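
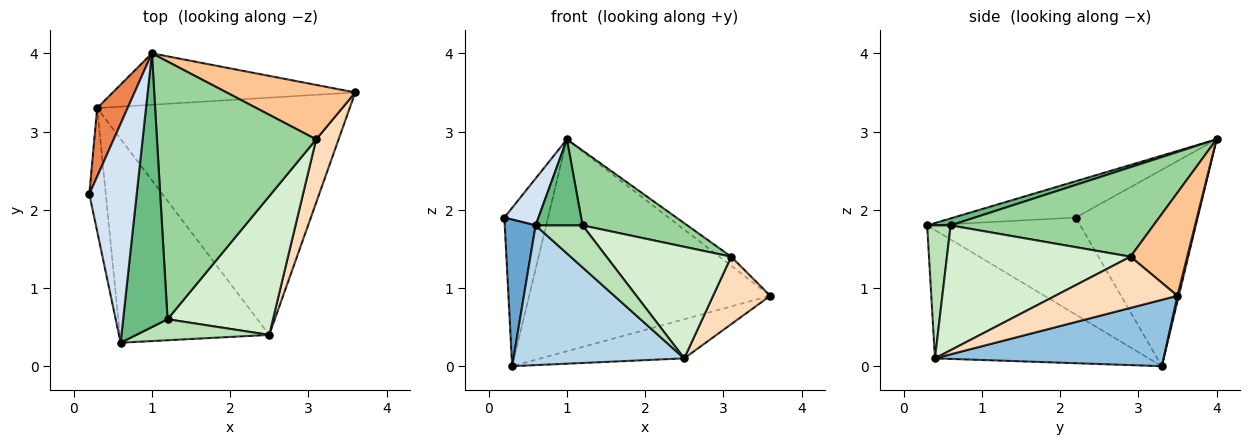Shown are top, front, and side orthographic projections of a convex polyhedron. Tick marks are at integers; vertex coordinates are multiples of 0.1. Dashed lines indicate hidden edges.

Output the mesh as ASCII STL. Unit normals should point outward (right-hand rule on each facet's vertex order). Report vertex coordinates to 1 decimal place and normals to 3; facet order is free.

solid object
 facet normal -0.967 -0.195 -0.164
  outer loop
   vertex 0.3 3.3 0.0
   vertex 0.6 0.3 1.8
   vertex 0.2 2.2 1.9
  endloop
 endfacet
 facet normal 0.251 0.157 -0.955
  outer loop
   vertex 2.5 0.4 0.1
   vertex 0.3 3.3 0.0
   vertex 3.6 3.5 0.9
  endloop
 endfacet
 facet normal -0.578 -0.462 -0.673
  outer loop
   vertex 2.5 0.4 0.1
   vertex 0.6 0.3 1.8
   vertex 0.3 3.3 0.0
  endloop
 endfacet
 facet normal -0.600 -0.168 0.782
  outer loop
   vertex 1.0 4.0 2.9
   vertex 0.2 2.2 1.9
   vertex 0.6 0.3 1.8
  endloop
 endfacet
 facet normal -0.932 0.334 0.144
  outer loop
   vertex 1.0 4.0 2.9
   vertex 0.3 3.3 0.0
   vertex 0.2 2.2 1.9
  endloop
 endfacet
 facet normal 0.005 0.972 -0.236
  outer loop
   vertex 1.0 4.0 2.9
   vertex 3.6 3.5 0.9
   vertex 0.3 3.3 0.0
  endloop
 endfacet
 facet normal 0.620 0.128 0.774
  outer loop
   vertex 3.1 2.9 1.4
   vertex 3.6 3.5 0.9
   vertex 1.0 4.0 2.9
  endloop
 endfacet
 facet normal 0.842 -0.394 0.369
  outer loop
   vertex 3.1 2.9 1.4
   vertex 2.5 0.4 0.1
   vertex 3.6 3.5 0.9
  endloop
 endfacet
 facet normal 0.148 -0.297 0.943
  outer loop
   vertex 1.2 0.6 1.8
   vertex 1.0 4.0 2.9
   vertex 0.6 0.3 1.8
  endloop
 endfacet
 facet normal 0.475 -0.245 0.845
  outer loop
   vertex 1.2 0.6 1.8
   vertex 3.1 2.9 1.4
   vertex 1.0 4.0 2.9
  endloop
 endfacet
 facet normal 0.408 -0.816 0.408
  outer loop
   vertex 1.2 0.6 1.8
   vertex 0.6 0.3 1.8
   vertex 2.5 0.4 0.1
  endloop
 endfacet
 facet normal 0.678 -0.461 0.573
  outer loop
   vertex 1.2 0.6 1.8
   vertex 2.5 0.4 0.1
   vertex 3.1 2.9 1.4
  endloop
 endfacet
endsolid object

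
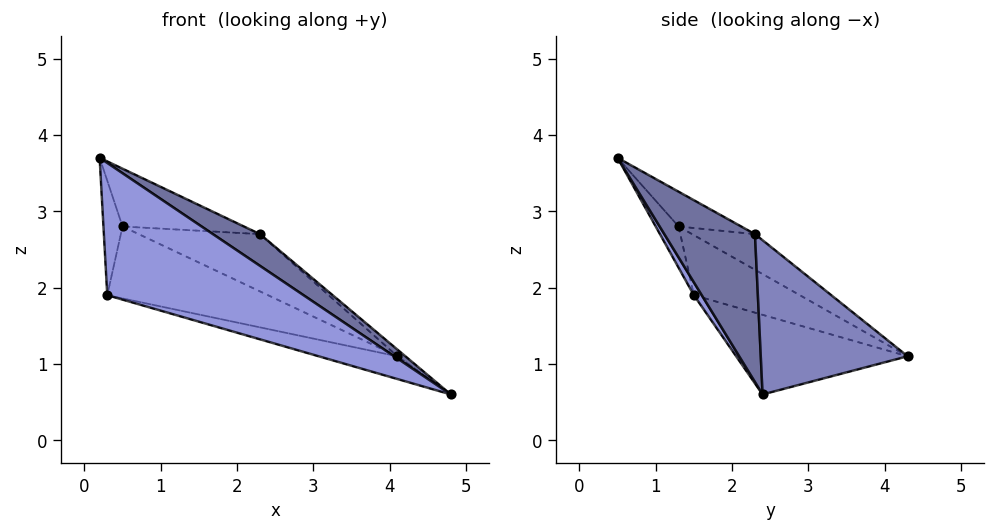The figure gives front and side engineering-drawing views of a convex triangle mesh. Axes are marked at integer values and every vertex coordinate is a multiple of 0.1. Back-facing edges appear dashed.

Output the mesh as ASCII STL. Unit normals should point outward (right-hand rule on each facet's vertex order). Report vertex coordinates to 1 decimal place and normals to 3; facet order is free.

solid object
 facet normal 0.617 -0.320 0.719
  outer loop
   vertex 2.3 2.3 2.7
   vertex 0.2 0.5 3.7
   vertex 4.8 2.4 0.6
  endloop
 endfacet
 facet normal 0.642 0.035 0.766
  outer loop
   vertex 2.3 2.3 2.7
   vertex 4.8 2.4 0.6
   vertex 4.1 4.3 1.1
  endloop
 endfacet
 facet normal 0.035 -0.874 -0.484
  outer loop
   vertex 0.3 1.5 1.9
   vertex 4.8 2.4 0.6
   vertex 0.2 0.5 3.7
  endloop
 endfacet
 facet normal -0.300 0.138 -0.944
  outer loop
   vertex 0.3 1.5 1.9
   vertex 4.1 4.3 1.1
   vertex 4.8 2.4 0.6
  endloop
 endfacet
 facet normal -0.733 0.611 0.299
  outer loop
   vertex 0.5 1.3 2.8
   vertex 0.3 1.5 1.9
   vertex 0.2 0.5 3.7
  endloop
 endfacet
 facet normal -0.526 0.798 0.294
  outer loop
   vertex 0.5 1.3 2.8
   vertex 4.1 4.3 1.1
   vertex 0.3 1.5 1.9
  endloop
 endfacet
 facet normal -0.387 0.750 0.537
  outer loop
   vertex 0.5 1.3 2.8
   vertex 0.2 0.5 3.7
   vertex 2.3 2.3 2.7
  endloop
 endfacet
 facet normal -0.396 0.764 0.509
  outer loop
   vertex 0.5 1.3 2.8
   vertex 2.3 2.3 2.7
   vertex 4.1 4.3 1.1
  endloop
 endfacet
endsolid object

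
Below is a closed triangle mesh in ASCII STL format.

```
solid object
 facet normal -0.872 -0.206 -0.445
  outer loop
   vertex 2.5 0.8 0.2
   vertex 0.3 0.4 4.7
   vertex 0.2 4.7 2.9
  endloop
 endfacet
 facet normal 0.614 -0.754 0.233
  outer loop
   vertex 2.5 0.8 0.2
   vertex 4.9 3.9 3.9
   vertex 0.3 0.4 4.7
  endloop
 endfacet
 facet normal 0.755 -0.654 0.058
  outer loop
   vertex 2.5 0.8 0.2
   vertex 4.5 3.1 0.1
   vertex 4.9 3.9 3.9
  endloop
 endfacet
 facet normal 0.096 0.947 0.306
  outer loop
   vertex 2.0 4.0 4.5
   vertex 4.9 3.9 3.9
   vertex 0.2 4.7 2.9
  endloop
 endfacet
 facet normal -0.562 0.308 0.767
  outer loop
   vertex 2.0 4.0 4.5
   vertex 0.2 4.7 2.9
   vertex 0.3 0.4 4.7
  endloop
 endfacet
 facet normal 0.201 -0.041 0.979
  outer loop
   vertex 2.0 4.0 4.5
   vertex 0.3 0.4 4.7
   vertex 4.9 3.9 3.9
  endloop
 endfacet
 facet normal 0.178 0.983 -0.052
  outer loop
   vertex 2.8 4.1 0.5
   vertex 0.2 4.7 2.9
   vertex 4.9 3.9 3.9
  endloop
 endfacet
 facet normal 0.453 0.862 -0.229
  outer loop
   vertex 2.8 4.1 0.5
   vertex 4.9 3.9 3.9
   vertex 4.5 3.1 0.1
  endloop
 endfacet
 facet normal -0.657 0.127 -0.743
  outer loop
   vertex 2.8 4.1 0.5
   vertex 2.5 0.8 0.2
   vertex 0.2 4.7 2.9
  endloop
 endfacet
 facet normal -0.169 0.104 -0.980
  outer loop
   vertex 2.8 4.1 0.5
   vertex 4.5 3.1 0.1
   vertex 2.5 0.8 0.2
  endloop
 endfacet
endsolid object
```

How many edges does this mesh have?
15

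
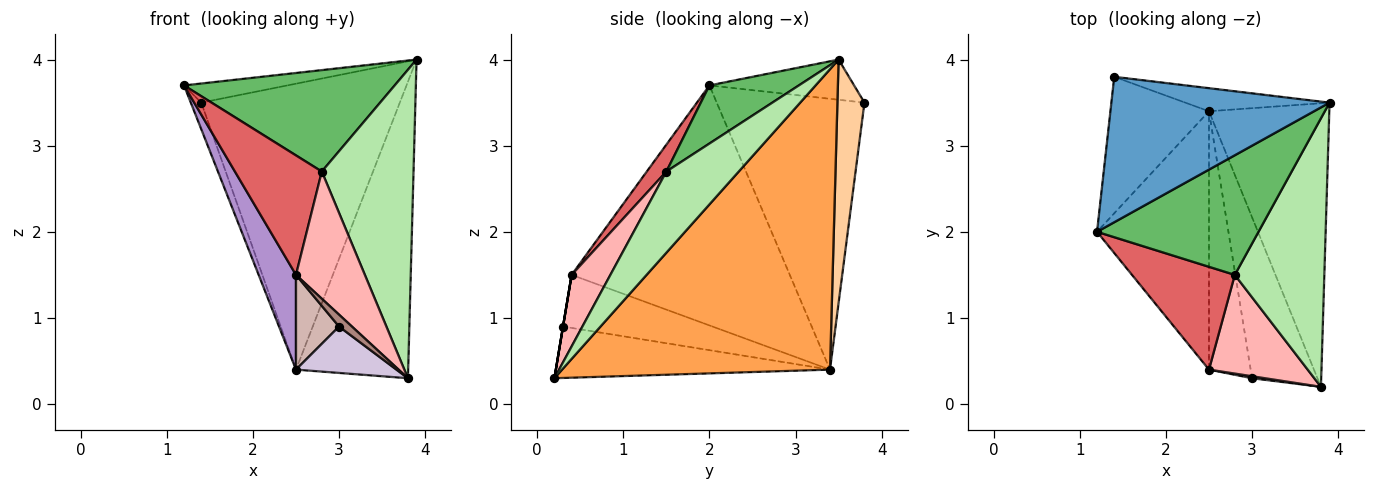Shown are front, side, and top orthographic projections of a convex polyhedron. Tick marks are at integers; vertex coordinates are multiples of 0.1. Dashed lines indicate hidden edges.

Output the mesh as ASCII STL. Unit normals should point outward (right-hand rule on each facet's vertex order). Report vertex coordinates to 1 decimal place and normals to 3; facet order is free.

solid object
 facet normal -0.180 0.128 0.975
  outer loop
   vertex 1.4 3.8 3.5
   vertex 1.2 2.0 3.7
   vertex 3.9 3.5 4.0
  endloop
 endfacet
 facet normal -0.938 0.066 -0.341
  outer loop
   vertex 2.5 3.4 0.4
   vertex 1.2 2.0 3.7
   vertex 1.4 3.8 3.5
  endloop
 endfacet
 facet normal 0.865 0.362 -0.347
  outer loop
   vertex 2.5 3.4 0.4
   vertex 3.9 3.5 4.0
   vertex 3.8 0.2 0.3
  endloop
 endfacet
 facet normal 0.134 0.988 -0.080
  outer loop
   vertex 2.5 3.4 0.4
   vertex 1.4 3.8 3.5
   vertex 3.9 3.5 4.0
  endloop
 endfacet
 facet normal 0.265 -0.624 0.735
  outer loop
   vertex 2.8 1.5 2.7
   vertex 3.9 3.5 4.0
   vertex 1.2 2.0 3.7
  endloop
 endfacet
 facet normal 0.512 -0.648 0.564
  outer loop
   vertex 2.8 1.5 2.7
   vertex 3.8 0.2 0.3
   vertex 3.9 3.5 4.0
  endloop
 endfacet
 facet normal 0.168 -0.747 0.643
  outer loop
   vertex 2.5 0.4 1.5
   vertex 2.8 1.5 2.7
   vertex 1.2 2.0 3.7
  endloop
 endfacet
 facet normal 0.406 -0.722 0.560
  outer loop
   vertex 2.5 0.4 1.5
   vertex 3.8 0.2 0.3
   vertex 2.8 1.5 2.7
  endloop
 endfacet
 facet normal -0.896 -0.153 -0.418
  outer loop
   vertex 2.5 0.4 1.5
   vertex 1.2 2.0 3.7
   vertex 2.5 3.4 0.4
  endloop
 endfacet
 facet normal -0.603 -0.221 -0.767
  outer loop
   vertex 3.0 0.3 0.9
   vertex 2.5 3.4 0.4
   vertex 3.8 0.2 0.3
  endloop
 endfacet
 facet normal 0.000 -0.986 0.164
  outer loop
   vertex 3.0 0.3 0.9
   vertex 3.8 0.2 0.3
   vertex 2.5 0.4 1.5
  endloop
 endfacet
 facet normal -0.767 -0.221 -0.602
  outer loop
   vertex 3.0 0.3 0.9
   vertex 2.5 0.4 1.5
   vertex 2.5 3.4 0.4
  endloop
 endfacet
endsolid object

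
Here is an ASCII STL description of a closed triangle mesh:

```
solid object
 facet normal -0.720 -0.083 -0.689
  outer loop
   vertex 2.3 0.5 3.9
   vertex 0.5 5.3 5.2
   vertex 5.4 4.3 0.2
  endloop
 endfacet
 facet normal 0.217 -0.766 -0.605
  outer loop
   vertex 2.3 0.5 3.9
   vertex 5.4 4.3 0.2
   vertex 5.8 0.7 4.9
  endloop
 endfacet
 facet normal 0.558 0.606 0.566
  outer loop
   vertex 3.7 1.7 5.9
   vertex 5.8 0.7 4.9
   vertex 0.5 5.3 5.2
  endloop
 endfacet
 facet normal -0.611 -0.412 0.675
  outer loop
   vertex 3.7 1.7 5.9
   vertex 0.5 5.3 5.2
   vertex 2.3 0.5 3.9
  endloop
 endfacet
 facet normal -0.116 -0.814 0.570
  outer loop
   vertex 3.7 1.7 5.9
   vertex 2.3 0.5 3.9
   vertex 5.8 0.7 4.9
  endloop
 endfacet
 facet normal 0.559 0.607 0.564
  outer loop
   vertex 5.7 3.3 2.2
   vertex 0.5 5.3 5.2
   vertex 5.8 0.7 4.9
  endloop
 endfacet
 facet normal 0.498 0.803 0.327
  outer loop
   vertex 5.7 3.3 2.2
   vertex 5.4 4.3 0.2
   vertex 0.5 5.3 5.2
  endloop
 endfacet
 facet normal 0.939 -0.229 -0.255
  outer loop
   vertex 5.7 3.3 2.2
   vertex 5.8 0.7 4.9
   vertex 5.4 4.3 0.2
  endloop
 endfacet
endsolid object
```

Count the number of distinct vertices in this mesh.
6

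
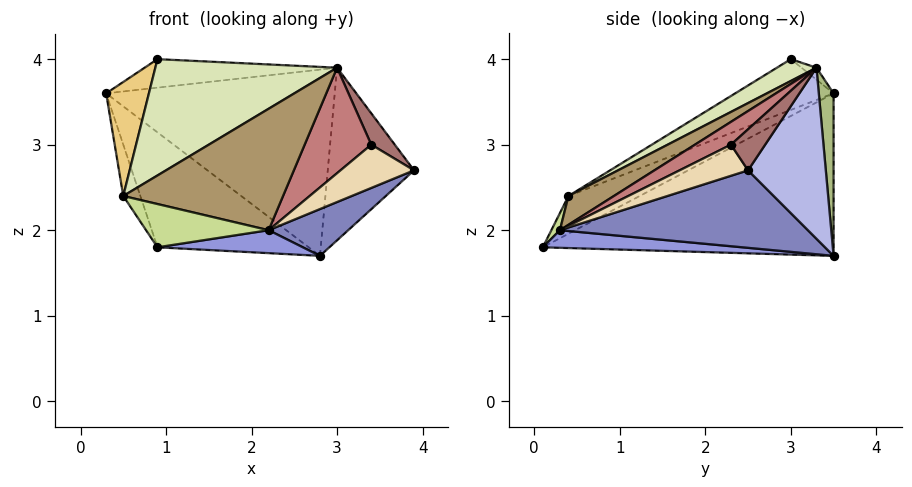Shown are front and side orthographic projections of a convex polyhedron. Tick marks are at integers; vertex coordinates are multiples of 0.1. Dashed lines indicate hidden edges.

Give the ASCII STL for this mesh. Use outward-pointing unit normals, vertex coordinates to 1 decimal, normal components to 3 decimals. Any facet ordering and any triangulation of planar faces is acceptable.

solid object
 facet normal -0.577 0.300 -0.759
  outer loop
   vertex 2.8 3.5 1.7
   vertex 0.9 0.1 1.8
   vertex 0.3 3.5 3.6
  endloop
 endfacet
 facet normal 0.566 -0.182 -0.804
  outer loop
   vertex 2.2 0.3 2.0
   vertex 2.8 3.5 1.7
   vertex 3.9 2.5 2.7
  endloop
 endfacet
 facet normal 0.169 -0.123 -0.978
  outer loop
   vertex 2.2 0.3 2.0
   vertex 0.9 0.1 1.8
   vertex 2.8 3.5 1.7
  endloop
 endfacet
 facet normal 0.669 0.743 0.007
  outer loop
   vertex 3.0 3.3 3.9
   vertex 3.9 2.5 2.7
   vertex 2.8 3.5 1.7
  endloop
 endfacet
 facet normal -0.046 0.590 0.806
  outer loop
   vertex 3.0 3.3 3.9
   vertex 0.3 3.5 3.6
   vertex 0.9 3.0 4.0
  endloop
 endfacet
 facet normal 0.064 0.994 0.085
  outer loop
   vertex 3.0 3.3 3.9
   vertex 2.8 3.5 1.7
   vertex 0.3 3.5 3.6
  endloop
 endfacet
 facet normal 0.061 -0.876 0.479
  outer loop
   vertex 0.5 0.4 2.4
   vertex 0.9 0.1 1.8
   vertex 2.2 0.3 2.0
  endloop
 endfacet
 facet normal 0.116 -0.533 0.838
  outer loop
   vertex 0.5 0.4 2.4
   vertex 3.0 3.3 3.9
   vertex 0.9 3.0 4.0
  endloop
 endfacet
 facet normal 0.159 -0.558 0.814
  outer loop
   vertex 0.5 0.4 2.4
   vertex 2.2 0.3 2.0
   vertex 3.0 3.3 3.9
  endloop
 endfacet
 facet normal -0.772 0.185 -0.608
  outer loop
   vertex 0.5 0.4 2.4
   vertex 0.3 3.5 3.6
   vertex 0.9 0.1 1.8
  endloop
 endfacet
 facet normal -0.689 -0.300 0.659
  outer loop
   vertex 0.5 0.4 2.4
   vertex 0.9 3.0 4.0
   vertex 0.3 3.5 3.6
  endloop
 endfacet
 facet normal 0.572 -0.615 0.543
  outer loop
   vertex 3.4 2.3 3.0
   vertex 2.2 0.3 2.0
   vertex 3.9 2.5 2.7
  endloop
 endfacet
 facet normal 0.584 -0.401 0.706
  outer loop
   vertex 3.4 2.3 3.0
   vertex 3.9 2.5 2.7
   vertex 3.0 3.3 3.9
  endloop
 endfacet
 facet normal 0.306 -0.566 0.765
  outer loop
   vertex 3.4 2.3 3.0
   vertex 3.0 3.3 3.9
   vertex 2.2 0.3 2.0
  endloop
 endfacet
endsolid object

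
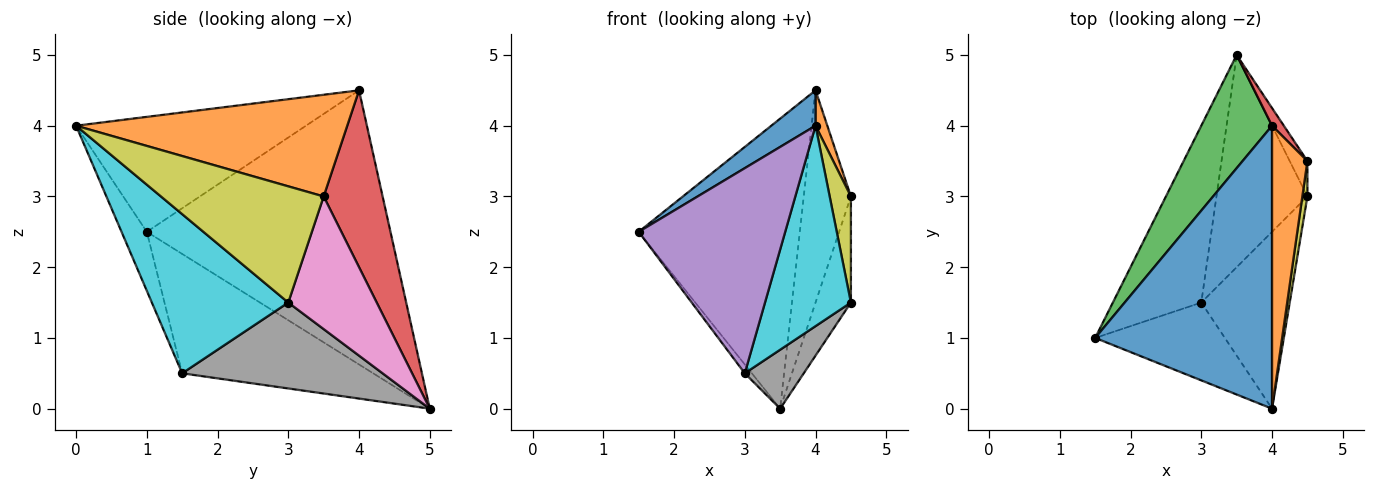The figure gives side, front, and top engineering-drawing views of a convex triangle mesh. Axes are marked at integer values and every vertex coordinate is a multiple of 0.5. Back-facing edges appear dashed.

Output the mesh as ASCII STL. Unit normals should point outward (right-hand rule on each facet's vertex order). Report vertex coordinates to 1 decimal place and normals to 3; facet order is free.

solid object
 facet normal -0.542 -0.104 0.834
  outer loop
   vertex 4.0 4.0 4.5
   vertex 1.5 1.0 2.5
   vertex 4.0 0.0 4.0
  endloop
 endfacet
 facet normal 0.944 -0.041 0.328
  outer loop
   vertex 4.0 4.0 4.5
   vertex 4.0 0.0 4.0
   vertex 4.5 3.5 3.0
  endloop
 endfacet
 facet normal -0.815 0.539 0.210
  outer loop
   vertex 4.0 4.0 4.5
   vertex 3.5 5.0 0.0
   vertex 1.5 1.0 2.5
  endloop
 endfacet
 facet normal 0.780 0.624 0.052
  outer loop
   vertex 4.0 4.0 4.5
   vertex 4.5 3.5 3.0
   vertex 3.5 5.0 0.0
  endloop
 endfacet
 facet normal -0.159 -0.923 -0.350
  outer loop
   vertex 3.0 1.5 0.5
   vertex 4.0 0.0 4.0
   vertex 1.5 1.0 2.5
  endloop
 endfacet
 facet normal -0.803 0.030 -0.595
  outer loop
   vertex 3.0 1.5 0.5
   vertex 1.5 1.0 2.5
   vertex 3.5 5.0 0.0
  endloop
 endfacet
 facet normal 0.921 0.369 -0.123
  outer loop
   vertex 4.5 3.0 1.5
   vertex 3.5 5.0 0.0
   vertex 4.5 3.5 3.0
  endloop
 endfacet
 facet normal 0.673 -0.198 -0.713
  outer loop
   vertex 4.5 3.0 1.5
   vertex 3.0 1.5 0.5
   vertex 3.5 5.0 0.0
  endloop
 endfacet
 facet normal 0.991 -0.129 0.043
  outer loop
   vertex 4.5 3.0 1.5
   vertex 4.5 3.5 3.0
   vertex 4.0 0.0 4.0
  endloop
 endfacet
 facet normal 0.766 -0.482 -0.425
  outer loop
   vertex 4.5 3.0 1.5
   vertex 4.0 0.0 4.0
   vertex 3.0 1.5 0.5
  endloop
 endfacet
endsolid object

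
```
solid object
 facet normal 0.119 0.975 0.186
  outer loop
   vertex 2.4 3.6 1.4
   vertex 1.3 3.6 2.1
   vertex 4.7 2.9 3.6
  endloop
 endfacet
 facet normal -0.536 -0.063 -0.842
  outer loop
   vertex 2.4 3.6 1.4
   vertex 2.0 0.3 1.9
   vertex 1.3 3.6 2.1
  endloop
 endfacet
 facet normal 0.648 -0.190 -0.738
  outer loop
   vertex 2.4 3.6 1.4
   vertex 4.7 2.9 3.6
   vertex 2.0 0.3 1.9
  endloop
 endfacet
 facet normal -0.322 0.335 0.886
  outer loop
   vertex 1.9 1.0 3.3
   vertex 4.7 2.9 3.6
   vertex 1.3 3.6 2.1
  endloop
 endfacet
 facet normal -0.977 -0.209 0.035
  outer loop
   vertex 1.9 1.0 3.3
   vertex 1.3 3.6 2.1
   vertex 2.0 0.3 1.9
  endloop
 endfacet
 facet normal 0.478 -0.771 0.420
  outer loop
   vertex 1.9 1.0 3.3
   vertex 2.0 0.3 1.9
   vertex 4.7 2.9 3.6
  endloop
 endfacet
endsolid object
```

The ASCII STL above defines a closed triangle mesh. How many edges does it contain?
9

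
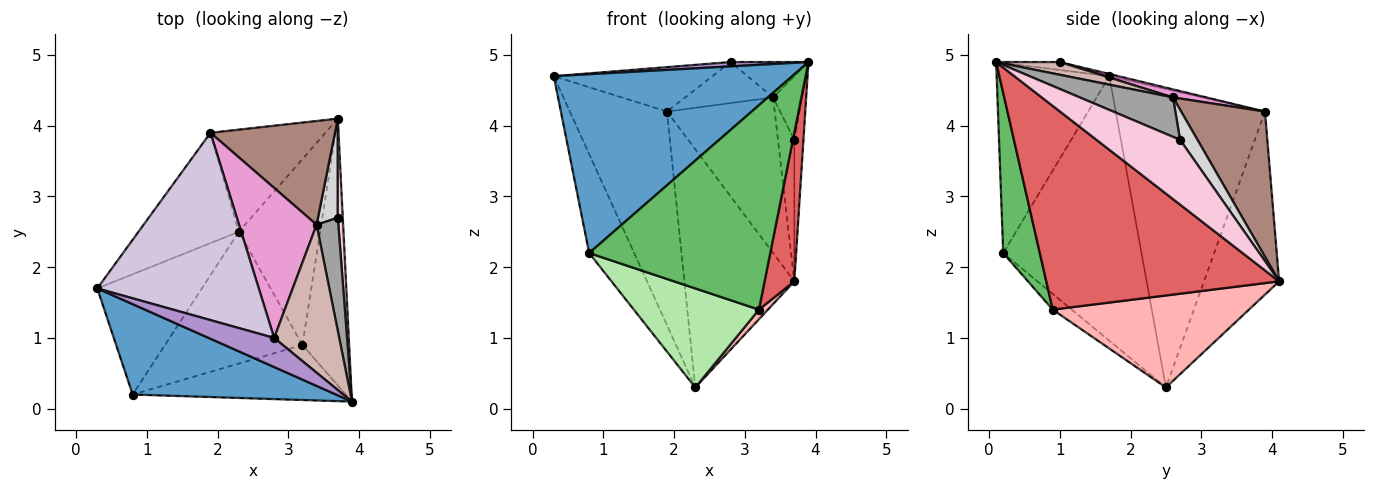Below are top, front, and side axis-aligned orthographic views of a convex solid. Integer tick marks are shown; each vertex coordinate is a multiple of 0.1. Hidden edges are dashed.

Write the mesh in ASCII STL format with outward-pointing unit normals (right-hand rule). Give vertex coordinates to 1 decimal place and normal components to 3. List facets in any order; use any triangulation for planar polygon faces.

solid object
 facet normal -0.389 -0.822 0.416
  outer loop
   vertex 0.8 0.2 2.2
   vertex 3.9 0.1 4.9
   vertex 0.3 1.7 4.7
  endloop
 endfacet
 facet normal -0.890 0.290 -0.352
  outer loop
   vertex 0.8 0.2 2.2
   vertex 0.3 1.7 4.7
   vertex 2.3 2.5 0.3
  endloop
 endfacet
 facet normal -0.807 0.525 -0.271
  outer loop
   vertex 1.9 3.9 4.2
   vertex 2.3 2.5 0.3
   vertex 0.3 1.7 4.7
  endloop
 endfacet
 facet normal -0.532 0.778 -0.334
  outer loop
   vertex 1.9 3.9 4.2
   vertex 3.7 4.1 1.8
   vertex 2.3 2.5 0.3
  endloop
 endfacet
 facet normal 0.191 -0.948 -0.255
  outer loop
   vertex 3.2 0.9 1.4
   vertex 3.9 0.1 4.9
   vertex 0.8 0.2 2.2
  endloop
 endfacet
 facet normal -0.091 -0.598 -0.796
  outer loop
   vertex 3.2 0.9 1.4
   vertex 0.8 0.2 2.2
   vertex 2.3 2.5 0.3
  endloop
 endfacet
 facet normal 0.967 -0.123 -0.222
  outer loop
   vertex 3.2 0.9 1.4
   vertex 3.7 4.1 1.8
   vertex 3.9 0.1 4.9
  endloop
 endfacet
 facet normal 0.749 -0.034 -0.662
  outer loop
   vertex 3.2 0.9 1.4
   vertex 2.3 2.5 0.3
   vertex 3.7 4.1 1.8
  endloop
 endfacet
 facet normal -0.119 -0.146 0.982
  outer loop
   vertex 2.8 1.0 4.9
   vertex 0.3 1.7 4.7
   vertex 3.9 0.1 4.9
  endloop
 endfacet
 facet normal -0.013 0.231 0.973
  outer loop
   vertex 2.8 1.0 4.9
   vertex 1.9 3.9 4.2
   vertex 0.3 1.7 4.7
  endloop
 endfacet
 facet normal 0.543 0.699 0.466
  outer loop
   vertex 3.4 2.6 4.4
   vertex 3.7 4.1 1.8
   vertex 1.9 3.9 4.2
  endloop
 endfacet
 facet normal 0.187 0.228 0.955
  outer loop
   vertex 3.4 2.6 4.4
   vertex 2.8 1.0 4.9
   vertex 3.9 0.1 4.9
  endloop
 endfacet
 facet normal 0.100 0.263 0.960
  outer loop
   vertex 3.4 2.6 4.4
   vertex 1.9 3.9 4.2
   vertex 2.8 1.0 4.9
  endloop
 endfacet
 facet normal 0.991 0.108 0.076
  outer loop
   vertex 3.7 2.7 3.8
   vertex 3.9 0.1 4.9
   vertex 3.7 4.1 1.8
  endloop
 endfacet
 facet normal 0.845 0.262 0.466
  outer loop
   vertex 3.7 2.7 3.8
   vertex 3.4 2.6 4.4
   vertex 3.9 0.1 4.9
  endloop
 endfacet
 facet normal 0.658 0.617 0.432
  outer loop
   vertex 3.7 2.7 3.8
   vertex 3.7 4.1 1.8
   vertex 3.4 2.6 4.4
  endloop
 endfacet
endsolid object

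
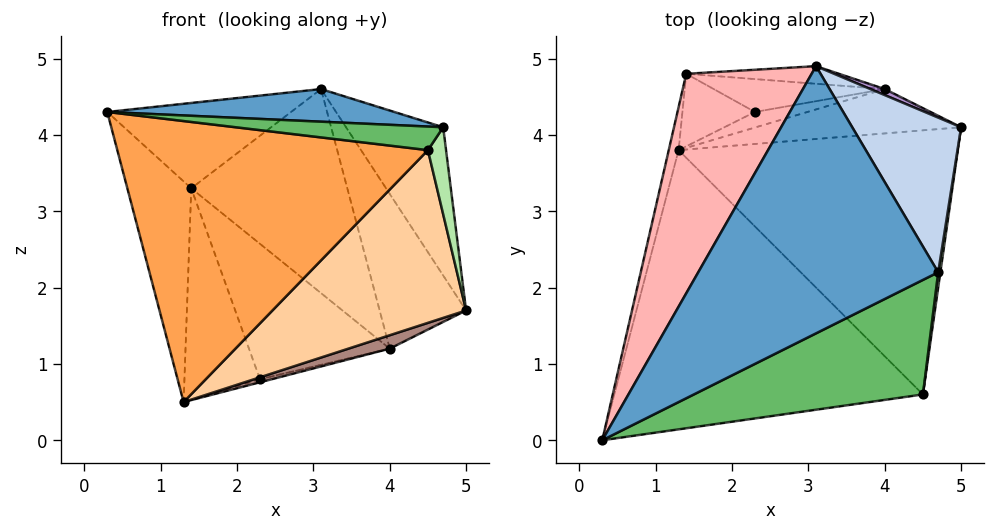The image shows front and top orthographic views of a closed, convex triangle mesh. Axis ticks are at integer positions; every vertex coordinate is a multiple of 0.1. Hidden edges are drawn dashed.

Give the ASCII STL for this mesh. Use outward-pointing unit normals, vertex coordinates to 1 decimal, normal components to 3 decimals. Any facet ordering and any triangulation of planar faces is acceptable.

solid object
 facet normal 0.105 -0.121 0.987
  outer loop
   vertex 4.7 2.2 4.1
   vertex 3.1 4.9 4.6
   vertex 0.3 0.0 4.3
  endloop
 endfacet
 facet normal 0.812 0.403 0.421
  outer loop
   vertex 4.7 2.2 4.1
   vertex 5.0 4.1 1.7
   vertex 3.1 4.9 4.6
  endloop
 endfacet
 facet normal 0.017 -0.709 -0.705
  outer loop
   vertex 4.5 0.6 3.8
   vertex 0.3 0.0 4.3
   vertex 1.3 3.8 0.5
  endloop
 endfacet
 facet normal 0.301 -0.522 -0.798
  outer loop
   vertex 4.5 0.6 3.8
   vertex 1.3 3.8 0.5
   vertex 5.0 4.1 1.7
  endloop
 endfacet
 facet normal 0.144 -0.200 0.969
  outer loop
   vertex 4.5 0.6 3.8
   vertex 4.7 2.2 4.1
   vertex 0.3 0.0 4.3
  endloop
 endfacet
 facet normal 0.991 -0.128 0.022
  outer loop
   vertex 4.5 0.6 3.8
   vertex 5.0 4.1 1.7
   vertex 4.7 2.2 4.1
  endloop
 endfacet
 facet normal -0.976 0.215 -0.042
  outer loop
   vertex 1.4 4.8 3.3
   vertex 1.3 3.8 0.5
   vertex 0.3 0.0 4.3
  endloop
 endfacet
 facet normal -0.592 0.292 0.751
  outer loop
   vertex 1.4 4.8 3.3
   vertex 0.3 0.0 4.3
   vertex 3.1 4.9 4.6
  endloop
 endfacet
 facet normal 0.433 0.901 0.035
  outer loop
   vertex 4.0 4.6 1.2
   vertex 3.1 4.9 4.6
   vertex 5.0 4.1 1.7
  endloop
 endfacet
 facet normal 0.007 0.996 -0.086
  outer loop
   vertex 4.0 4.6 1.2
   vertex 1.4 4.8 3.3
   vertex 3.1 4.9 4.6
  endloop
 endfacet
 facet normal 0.317 -0.274 -0.908
  outer loop
   vertex 4.0 4.6 1.2
   vertex 5.0 4.1 1.7
   vertex 1.3 3.8 0.5
  endloop
 endfacet
 facet normal -0.352 0.886 -0.304
  outer loop
   vertex 2.3 4.3 0.8
   vertex 1.3 3.8 0.5
   vertex 1.4 4.8 3.3
  endloop
 endfacet
 facet normal 0.192 0.192 -0.962
  outer loop
   vertex 2.3 4.3 0.8
   vertex 4.0 4.6 1.2
   vertex 1.3 3.8 0.5
  endloop
 endfacet
 facet normal -0.115 0.965 -0.235
  outer loop
   vertex 2.3 4.3 0.8
   vertex 1.4 4.8 3.3
   vertex 4.0 4.6 1.2
  endloop
 endfacet
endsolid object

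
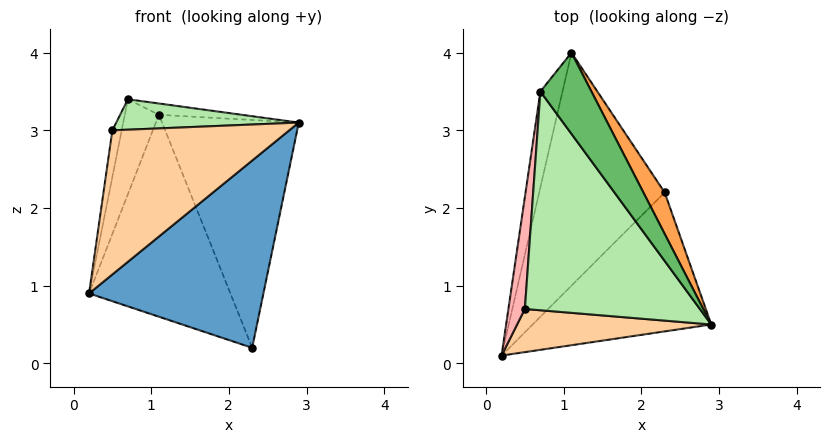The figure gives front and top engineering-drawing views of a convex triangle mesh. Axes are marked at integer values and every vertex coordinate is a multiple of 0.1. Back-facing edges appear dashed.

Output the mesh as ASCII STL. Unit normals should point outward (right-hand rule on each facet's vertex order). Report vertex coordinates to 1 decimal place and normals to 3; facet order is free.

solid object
 facet normal 0.517 -0.687 -0.510
  outer loop
   vertex 2.3 2.2 0.2
   vertex 2.9 0.5 3.1
   vertex 0.2 0.1 0.9
  endloop
 endfacet
 facet normal -0.672 0.485 -0.560
  outer loop
   vertex 2.3 2.2 0.2
   vertex 0.2 0.1 0.9
   vertex 1.1 4.0 3.2
  endloop
 endfacet
 facet normal 0.887 0.454 0.083
  outer loop
   vertex 2.3 2.2 0.2
   vertex 1.1 4.0 3.2
   vertex 2.9 0.5 3.1
  endloop
 endfacet
 facet normal -0.091 -0.954 0.286
  outer loop
   vertex 0.5 0.7 3.0
   vertex 0.2 0.1 0.9
   vertex 2.9 0.5 3.1
  endloop
 endfacet
 facet normal 0.307 0.131 0.943
  outer loop
   vertex 0.7 3.5 3.4
   vertex 2.9 0.5 3.1
   vertex 1.1 4.0 3.2
  endloop
 endfacet
 facet normal -0.053 -0.138 0.989
  outer loop
   vertex 0.7 3.5 3.4
   vertex 0.5 0.7 3.0
   vertex 2.9 0.5 3.1
  endloop
 endfacet
 facet normal -0.777 0.443 -0.447
  outer loop
   vertex 0.7 3.5 3.4
   vertex 1.1 4.0 3.2
   vertex 0.2 0.1 0.9
  endloop
 endfacet
 facet normal -0.991 0.053 0.126
  outer loop
   vertex 0.7 3.5 3.4
   vertex 0.2 0.1 0.9
   vertex 0.5 0.7 3.0
  endloop
 endfacet
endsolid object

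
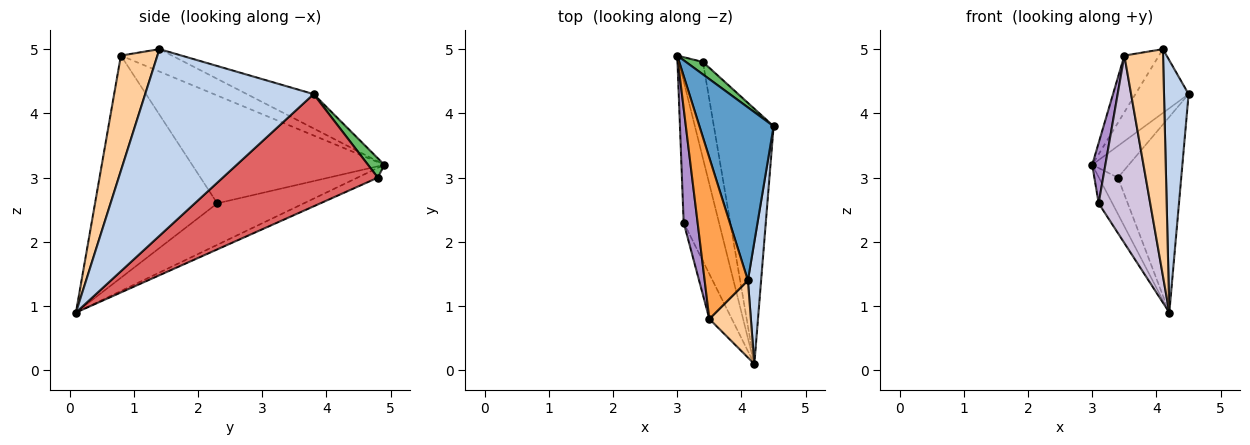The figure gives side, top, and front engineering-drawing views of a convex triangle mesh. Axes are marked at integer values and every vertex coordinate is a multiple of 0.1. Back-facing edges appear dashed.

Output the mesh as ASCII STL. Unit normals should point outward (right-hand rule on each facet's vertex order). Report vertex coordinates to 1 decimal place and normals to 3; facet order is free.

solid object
 facet normal -0.398 0.317 0.861
  outer loop
   vertex 4.1 1.4 5.0
   vertex 4.5 3.8 4.3
   vertex 3.0 4.9 3.2
  endloop
 endfacet
 facet normal 0.987 -0.144 0.070
  outer loop
   vertex 4.1 1.4 5.0
   vertex 4.2 0.1 0.9
   vertex 4.5 3.8 4.3
  endloop
 endfacet
 facet normal -0.439 0.298 0.848
  outer loop
   vertex 3.5 0.8 4.9
   vertex 4.1 1.4 5.0
   vertex 3.0 4.9 3.2
  endloop
 endfacet
 facet normal 0.666 -0.706 0.240
  outer loop
   vertex 3.5 0.8 4.9
   vertex 4.2 0.1 0.9
   vertex 4.1 1.4 5.0
  endloop
 endfacet
 facet normal 0.383 0.860 0.337
  outer loop
   vertex 3.4 4.8 3.0
   vertex 3.0 4.9 3.2
   vertex 4.5 3.8 4.3
  endloop
 endfacet
 facet normal -0.355 0.330 -0.875
  outer loop
   vertex 3.4 4.8 3.0
   vertex 4.2 0.1 0.9
   vertex 3.0 4.9 3.2
  endloop
 endfacet
 facet normal 0.831 0.339 -0.442
  outer loop
   vertex 3.4 4.8 3.0
   vertex 4.5 3.8 4.3
   vertex 4.2 0.1 0.9
  endloop
 endfacet
 facet normal -0.756 0.119 -0.644
  outer loop
   vertex 3.1 2.3 2.6
   vertex 3.0 4.9 3.2
   vertex 4.2 0.1 0.9
  endloop
 endfacet
 facet normal -0.989 -0.068 0.128
  outer loop
   vertex 3.1 2.3 2.6
   vertex 3.5 0.8 4.9
   vertex 3.0 4.9 3.2
  endloop
 endfacet
 facet normal -0.917 -0.387 -0.093
  outer loop
   vertex 3.1 2.3 2.6
   vertex 4.2 0.1 0.9
   vertex 3.5 0.8 4.9
  endloop
 endfacet
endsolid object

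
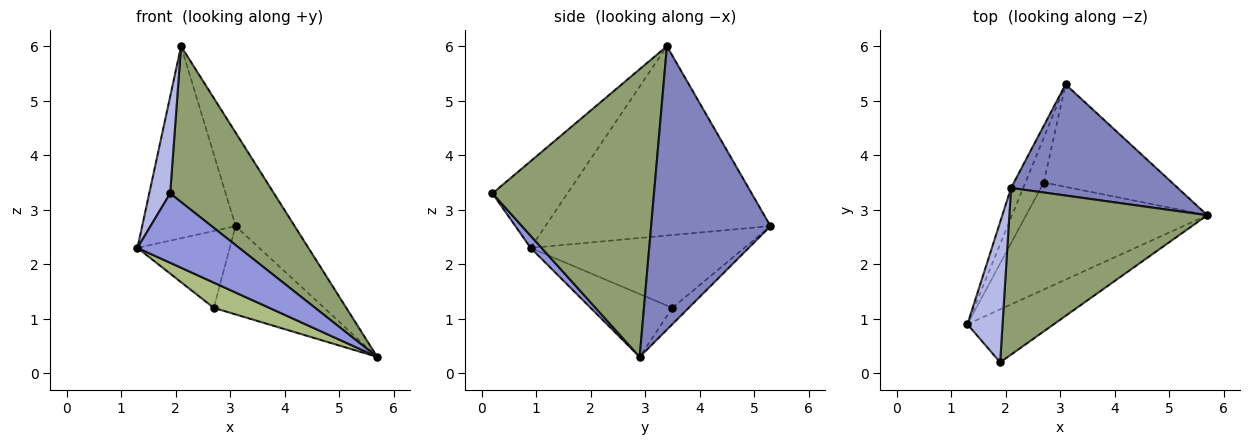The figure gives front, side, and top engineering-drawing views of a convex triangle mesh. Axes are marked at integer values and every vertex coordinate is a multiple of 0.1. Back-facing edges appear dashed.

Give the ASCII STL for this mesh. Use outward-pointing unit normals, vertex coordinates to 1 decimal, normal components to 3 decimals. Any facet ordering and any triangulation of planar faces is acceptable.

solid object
 facet normal -0.922 0.383 -0.059
  outer loop
   vertex 2.1 3.4 6.0
   vertex 3.1 5.3 2.7
   vertex 1.3 0.9 2.3
  endloop
 endfacet
 facet normal 0.793 0.393 0.466
  outer loop
   vertex 2.1 3.4 6.0
   vertex 5.7 2.9 0.3
   vertex 3.1 5.3 2.7
  endloop
 endfacet
 facet normal 0.085 -0.792 -0.605
  outer loop
   vertex 1.9 0.2 3.3
   vertex 1.3 0.9 2.3
   vertex 5.7 2.9 0.3
  endloop
 endfacet
 facet normal -0.897 -0.250 0.363
  outer loop
   vertex 1.9 0.2 3.3
   vertex 2.1 3.4 6.0
   vertex 1.3 0.9 2.3
  endloop
 endfacet
 facet normal 0.728 -0.468 0.501
  outer loop
   vertex 1.9 0.2 3.3
   vertex 5.7 2.9 0.3
   vertex 2.1 3.4 6.0
  endloop
 endfacet
 facet normal -0.320 -0.218 -0.922
  outer loop
   vertex 2.7 3.5 1.2
   vertex 5.7 2.9 0.3
   vertex 1.3 0.9 2.3
  endloop
 endfacet
 facet normal -0.894 0.386 -0.225
  outer loop
   vertex 2.7 3.5 1.2
   vertex 1.3 0.9 2.3
   vertex 3.1 5.3 2.7
  endloop
 endfacet
 facet normal -0.096 0.650 -0.754
  outer loop
   vertex 2.7 3.5 1.2
   vertex 3.1 5.3 2.7
   vertex 5.7 2.9 0.3
  endloop
 endfacet
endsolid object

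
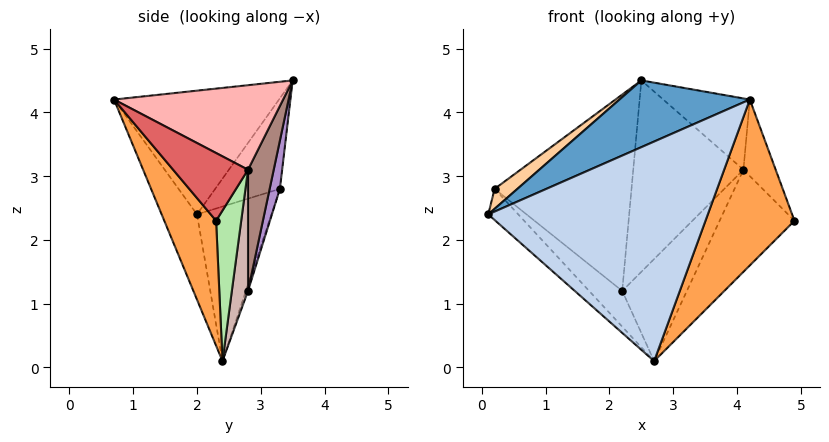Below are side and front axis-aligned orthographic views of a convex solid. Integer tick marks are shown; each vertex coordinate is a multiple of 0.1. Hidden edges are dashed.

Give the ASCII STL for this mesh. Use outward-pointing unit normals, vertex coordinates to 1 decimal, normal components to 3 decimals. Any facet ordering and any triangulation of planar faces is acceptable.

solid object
 facet normal -0.469 -0.371 0.801
  outer loop
   vertex 2.5 3.5 4.5
   vertex 0.1 2.0 2.4
   vertex 4.2 0.7 4.2
  endloop
 endfacet
 facet normal -0.150 -0.932 -0.331
  outer loop
   vertex 2.7 2.4 0.1
   vertex 4.2 0.7 4.2
   vertex 0.1 2.0 2.4
  endloop
 endfacet
 facet normal 0.442 -0.760 -0.477
  outer loop
   vertex 2.7 2.4 0.1
   vertex 4.9 2.3 2.3
   vertex 4.2 0.7 4.2
  endloop
 endfacet
 facet normal -0.571 -0.201 0.796
  outer loop
   vertex 0.2 3.3 2.8
   vertex 0.1 2.0 2.4
   vertex 2.5 3.5 4.5
  endloop
 endfacet
 facet normal -0.661 0.267 -0.701
  outer loop
   vertex 0.2 3.3 2.8
   vertex 2.7 2.4 0.1
   vertex 0.1 2.0 2.4
  endloop
 endfacet
 facet normal 0.306 0.914 -0.265
  outer loop
   vertex 4.1 2.8 3.1
   vertex 4.9 2.3 2.3
   vertex 2.7 2.4 0.1
  endloop
 endfacet
 facet normal 0.763 0.328 0.557
  outer loop
   vertex 4.1 2.8 3.1
   vertex 4.2 0.7 4.2
   vertex 4.9 2.3 2.3
  endloop
 endfacet
 facet normal 0.699 0.358 0.620
  outer loop
   vertex 4.1 2.8 3.1
   vertex 2.5 3.5 4.5
   vertex 4.2 0.7 4.2
  endloop
 endfacet
 facet normal 0.073 0.974 -0.213
  outer loop
   vertex 2.2 2.8 1.2
   vertex 0.2 3.3 2.8
   vertex 2.5 3.5 4.5
  endloop
 endfacet
 facet normal -0.060 0.929 -0.365
  outer loop
   vertex 2.2 2.8 1.2
   vertex 2.7 2.4 0.1
   vertex 0.2 3.3 2.8
  endloop
 endfacet
 facet normal 0.222 0.950 -0.222
  outer loop
   vertex 2.2 2.8 1.2
   vertex 2.5 3.5 4.5
   vertex 4.1 2.8 3.1
  endloop
 endfacet
 facet normal 0.236 0.943 -0.236
  outer loop
   vertex 2.2 2.8 1.2
   vertex 4.1 2.8 3.1
   vertex 2.7 2.4 0.1
  endloop
 endfacet
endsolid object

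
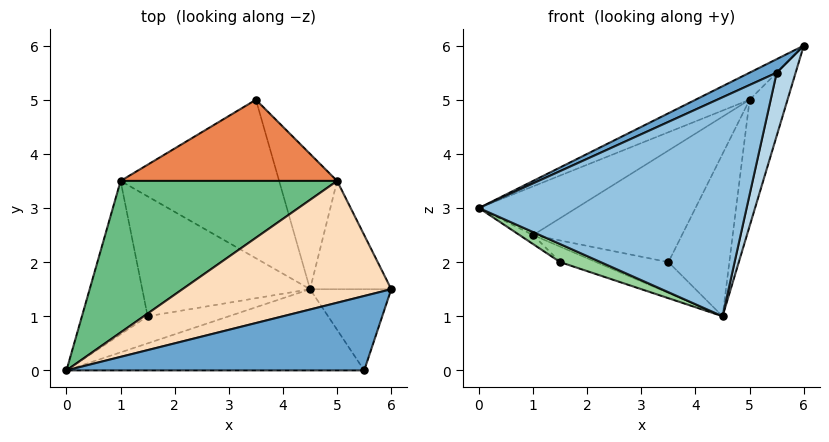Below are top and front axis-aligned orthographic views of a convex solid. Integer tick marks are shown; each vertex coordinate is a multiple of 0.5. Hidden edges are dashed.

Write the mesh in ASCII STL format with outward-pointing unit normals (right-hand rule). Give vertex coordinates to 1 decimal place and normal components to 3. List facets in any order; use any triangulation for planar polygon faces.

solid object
 facet normal -0.408 -0.163 0.898
  outer loop
   vertex 5.5 0.0 5.5
   vertex 6.0 1.5 6.0
   vertex 0.0 0.0 3.0
  endloop
 endfacet
 facet normal 0.156 -0.926 -0.343
  outer loop
   vertex 5.5 0.0 5.5
   vertex 0.0 0.0 3.0
   vertex 4.5 1.5 1.0
  endloop
 endfacet
 facet normal 0.935 -0.218 -0.280
  outer loop
   vertex 5.5 0.0 5.5
   vertex 4.5 1.5 1.0
   vertex 6.0 1.5 6.0
  endloop
 endfacet
 facet normal -0.297 0.183 -0.937
  outer loop
   vertex 1.0 3.5 2.5
   vertex 3.5 5.0 2.0
   vertex 4.5 1.5 1.0
  endloop
 endfacet
 facet normal -0.345 0.759 0.552
  outer loop
   vertex 5.0 3.5 5.0
   vertex 3.5 5.0 2.0
   vertex 1.0 3.5 2.5
  endloop
 endfacet
 facet normal 0.908 0.318 -0.272
  outer loop
   vertex 5.0 3.5 5.0
   vertex 6.0 1.5 6.0
   vertex 4.5 1.5 1.0
  endloop
 endfacet
 facet normal 0.899 0.337 -0.281
  outer loop
   vertex 5.0 3.5 5.0
   vertex 4.5 1.5 1.0
   vertex 3.5 5.0 2.0
  endloop
 endfacet
 facet normal -0.477 0.191 0.858
  outer loop
   vertex 5.0 3.5 5.0
   vertex 0.0 0.0 3.0
   vertex 6.0 1.5 6.0
  endloop
 endfacet
 facet normal -0.511 0.263 0.818
  outer loop
   vertex 5.0 3.5 5.0
   vertex 1.0 3.5 2.5
   vertex 0.0 0.0 3.0
  endloop
 endfacet
 facet normal -0.182 -0.545 -0.818
  outer loop
   vertex 1.5 1.0 2.0
   vertex 4.5 1.5 1.0
   vertex 0.0 0.0 3.0
  endloop
 endfacet
 facet normal -0.576 0.048 -0.816
  outer loop
   vertex 1.5 1.0 2.0
   vertex 0.0 0.0 3.0
   vertex 1.0 3.5 2.5
  endloop
 endfacet
 facet normal -0.332 0.121 -0.936
  outer loop
   vertex 1.5 1.0 2.0
   vertex 1.0 3.5 2.5
   vertex 4.5 1.5 1.0
  endloop
 endfacet
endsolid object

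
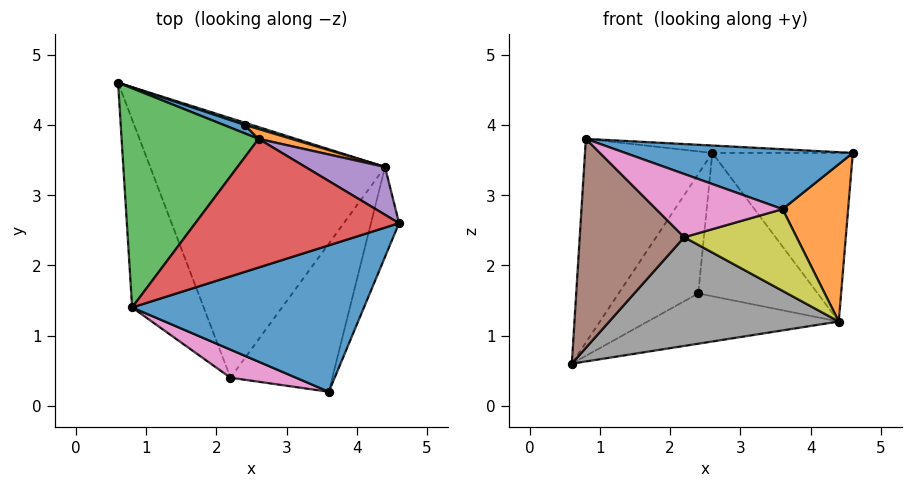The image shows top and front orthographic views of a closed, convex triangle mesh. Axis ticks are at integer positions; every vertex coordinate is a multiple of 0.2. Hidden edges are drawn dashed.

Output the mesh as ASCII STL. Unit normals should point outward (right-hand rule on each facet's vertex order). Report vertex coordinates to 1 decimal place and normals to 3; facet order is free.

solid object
 facet normal 0.166 -0.373 0.913
  outer loop
   vertex 3.6 0.2 2.8
   vertex 4.6 2.6 3.6
   vertex 0.8 1.4 3.8
  endloop
 endfacet
 facet normal 0.927 -0.325 -0.185
  outer loop
   vertex 4.4 3.4 1.2
   vertex 4.6 2.6 3.6
   vertex 3.6 0.2 2.8
  endloop
 endfacet
 facet normal -0.637 0.525 0.565
  outer loop
   vertex 2.6 3.8 3.6
   vertex 0.6 4.6 0.6
   vertex 0.8 1.4 3.8
  endloop
 endfacet
 facet normal 0.034 0.057 0.998
  outer loop
   vertex 2.6 3.8 3.6
   vertex 0.8 1.4 3.8
   vertex 4.6 2.6 3.6
  endloop
 endfacet
 facet normal 0.500 0.833 0.236
  outer loop
   vertex 2.6 3.8 3.6
   vertex 4.6 2.6 3.6
   vertex 4.4 3.4 1.2
  endloop
 endfacet
 facet normal -0.768 -0.476 -0.428
  outer loop
   vertex 2.2 0.4 2.4
   vertex 0.8 1.4 3.8
   vertex 0.6 4.6 0.6
  endloop
 endfacet
 facet normal -0.239 -0.887 0.394
  outer loop
   vertex 2.2 0.4 2.4
   vertex 3.6 0.2 2.8
   vertex 0.8 1.4 3.8
  endloop
 endfacet
 facet normal 0.024 -0.386 -0.922
  outer loop
   vertex 2.2 0.4 2.4
   vertex 0.6 4.6 0.6
   vertex 4.4 3.4 1.2
  endloop
 endfacet
 facet normal 0.178 -0.475 -0.862
  outer loop
   vertex 2.2 0.4 2.4
   vertex 4.4 3.4 1.2
   vertex 3.6 0.2 2.8
  endloop
 endfacet
 facet normal 0.295 0.955 0.042
  outer loop
   vertex 2.4 4.0 1.6
   vertex 4.4 3.4 1.2
   vertex 0.6 4.6 0.6
  endloop
 endfacet
 facet normal 0.282 0.957 0.068
  outer loop
   vertex 2.4 4.0 1.6
   vertex 0.6 4.6 0.6
   vertex 2.6 3.8 3.6
  endloop
 endfacet
 facet normal 0.299 0.952 0.065
  outer loop
   vertex 2.4 4.0 1.6
   vertex 2.6 3.8 3.6
   vertex 4.4 3.4 1.2
  endloop
 endfacet
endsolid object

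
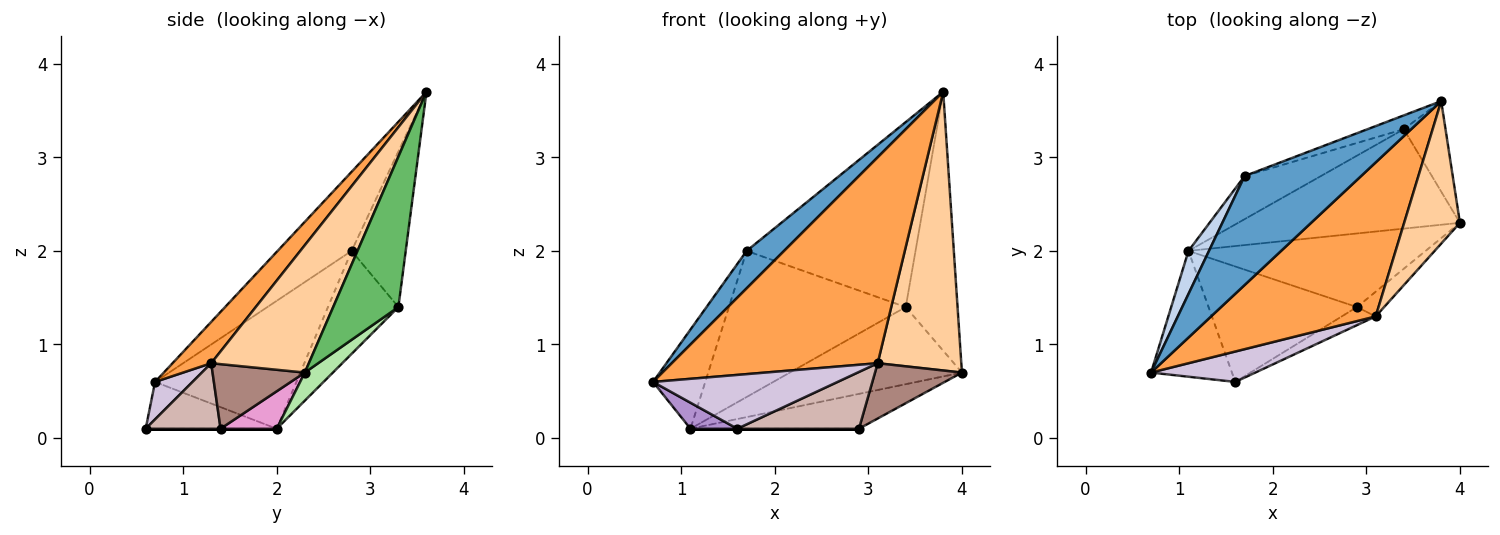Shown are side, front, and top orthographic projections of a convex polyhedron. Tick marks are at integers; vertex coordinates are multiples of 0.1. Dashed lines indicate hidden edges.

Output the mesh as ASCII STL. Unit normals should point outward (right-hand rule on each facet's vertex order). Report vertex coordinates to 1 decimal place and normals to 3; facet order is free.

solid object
 facet normal -0.540 -0.273 0.796
  outer loop
   vertex 1.7 2.8 2.0
   vertex 0.7 0.7 0.6
   vertex 3.8 3.6 3.7
  endloop
 endfacet
 facet normal -0.928 0.343 0.149
  outer loop
   vertex 1.7 2.8 2.0
   vertex 1.1 2.0 0.1
   vertex 0.7 0.7 0.6
  endloop
 endfacet
 facet normal 0.149 -0.792 0.592
  outer loop
   vertex 3.1 1.3 0.8
   vertex 3.8 3.6 3.7
   vertex 0.7 0.7 0.6
  endloop
 endfacet
 facet normal 0.721 -0.617 0.315
  outer loop
   vertex 3.1 1.3 0.8
   vertex 4.0 2.3 0.7
   vertex 3.8 3.6 3.7
  endloop
 endfacet
 facet normal 0.765 0.608 -0.212
  outer loop
   vertex 3.4 3.3 1.4
   vertex 3.8 3.6 3.7
   vertex 4.0 2.3 0.7
  endloop
 endfacet
 facet normal 0.100 0.610 -0.786
  outer loop
   vertex 3.4 3.3 1.4
   vertex 4.0 2.3 0.7
   vertex 1.1 2.0 0.1
  endloop
 endfacet
 facet normal -0.304 0.950 -0.071
  outer loop
   vertex 3.4 3.3 1.4
   vertex 1.7 2.8 2.0
   vertex 3.8 3.6 3.7
  endloop
 endfacet
 facet normal -0.357 0.896 -0.265
  outer loop
   vertex 3.4 3.3 1.4
   vertex 1.1 2.0 0.1
   vertex 1.7 2.8 2.0
  endloop
 endfacet
 facet normal -0.493 -0.176 -0.852
  outer loop
   vertex 1.6 0.6 0.1
   vertex 0.7 0.7 0.6
   vertex 1.1 2.0 0.1
  endloop
 endfacet
 facet normal 0.174 -0.857 0.485
  outer loop
   vertex 1.6 0.6 0.1
   vertex 3.1 1.3 0.8
   vertex 0.7 0.7 0.6
  endloop
 endfacet
 facet normal 0.696 -0.656 -0.293
  outer loop
   vertex 2.9 1.4 0.1
   vertex 4.0 2.3 0.7
   vertex 3.1 1.3 0.8
  endloop
 endfacet
 facet normal 0.506 -0.822 -0.262
  outer loop
   vertex 2.9 1.4 0.1
   vertex 3.1 1.3 0.8
   vertex 1.6 0.6 0.1
  endloop
 endfacet
 facet normal 0.141 0.424 -0.895
  outer loop
   vertex 2.9 1.4 0.1
   vertex 1.1 2.0 0.1
   vertex 4.0 2.3 0.7
  endloop
 endfacet
 facet normal 0.000 0.000 -1.000
  outer loop
   vertex 2.9 1.4 0.1
   vertex 1.6 0.6 0.1
   vertex 1.1 2.0 0.1
  endloop
 endfacet
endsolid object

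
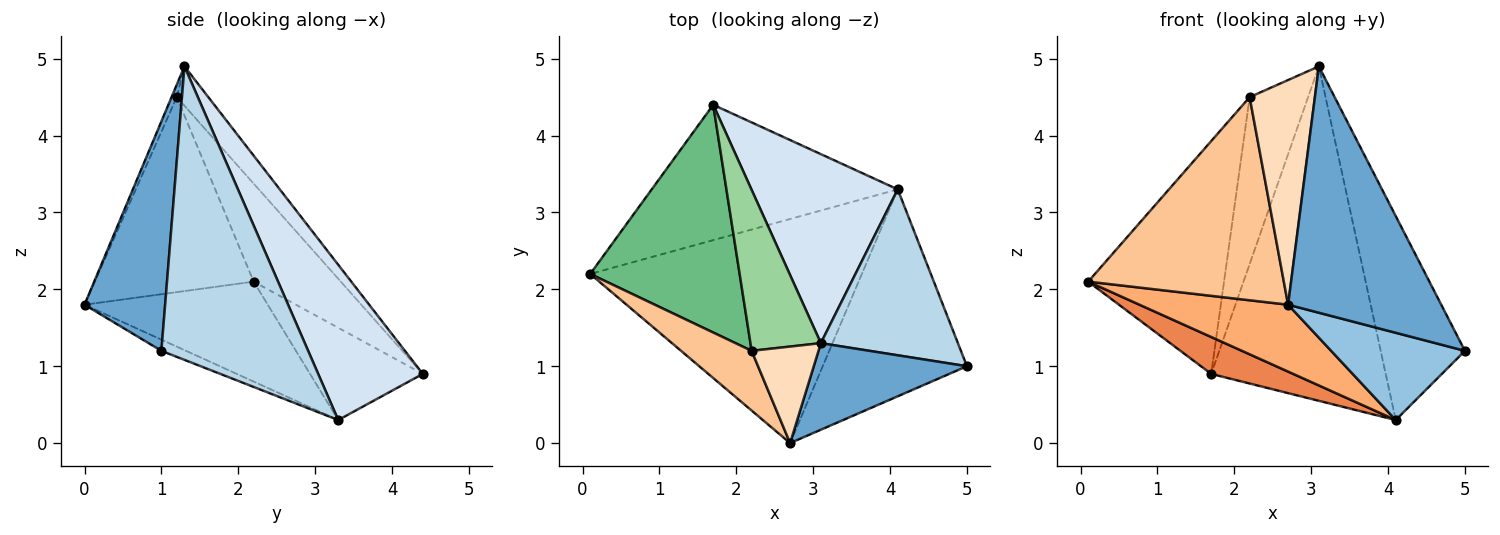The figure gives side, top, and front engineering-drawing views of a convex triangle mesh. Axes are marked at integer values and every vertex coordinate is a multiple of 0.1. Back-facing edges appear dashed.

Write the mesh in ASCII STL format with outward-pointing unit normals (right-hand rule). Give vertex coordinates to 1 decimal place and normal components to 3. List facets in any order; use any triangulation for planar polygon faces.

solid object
 facet normal 0.445 -0.845 0.297
  outer loop
   vertex 2.7 0.0 1.8
   vertex 5.0 1.0 1.2
   vertex 3.1 1.3 4.9
  endloop
 endfacet
 facet normal -0.071 -0.388 -0.919
  outer loop
   vertex 4.1 3.3 0.3
   vertex 5.0 1.0 1.2
   vertex 2.7 0.0 1.8
  endloop
 endfacet
 facet normal 0.804 0.461 0.375
  outer loop
   vertex 4.1 3.3 0.3
   vertex 3.1 1.3 4.9
   vertex 5.0 1.0 1.2
  endloop
 endfacet
 facet normal 0.463 0.772 0.436
  outer loop
   vertex 4.1 3.3 0.3
   vertex 1.7 4.4 0.9
   vertex 3.1 1.3 4.9
  endloop
 endfacet
 facet normal -0.340 -0.247 -0.907
  outer loop
   vertex 4.1 3.3 0.3
   vertex 0.1 2.2 2.1
   vertex 1.7 4.4 0.9
  endloop
 endfacet
 facet normal -0.332 -0.270 -0.904
  outer loop
   vertex 4.1 3.3 0.3
   vertex 2.7 0.0 1.8
   vertex 0.1 2.2 2.1
  endloop
 endfacet
 facet normal -0.615 -0.757 0.223
  outer loop
   vertex 2.2 1.2 4.5
   vertex 0.1 2.2 2.1
   vertex 2.7 0.0 1.8
  endloop
 endfacet
 facet normal -0.073 -0.916 0.394
  outer loop
   vertex 2.2 1.2 4.5
   vertex 2.7 0.0 1.8
   vertex 3.1 1.3 4.9
  endloop
 endfacet
 facet normal -0.417 0.650 0.636
  outer loop
   vertex 2.2 1.2 4.5
   vertex 1.7 4.4 0.9
   vertex 0.1 2.2 2.1
  endloop
 endfacet
 facet normal -0.362 0.671 0.647
  outer loop
   vertex 2.2 1.2 4.5
   vertex 3.1 1.3 4.9
   vertex 1.7 4.4 0.9
  endloop
 endfacet
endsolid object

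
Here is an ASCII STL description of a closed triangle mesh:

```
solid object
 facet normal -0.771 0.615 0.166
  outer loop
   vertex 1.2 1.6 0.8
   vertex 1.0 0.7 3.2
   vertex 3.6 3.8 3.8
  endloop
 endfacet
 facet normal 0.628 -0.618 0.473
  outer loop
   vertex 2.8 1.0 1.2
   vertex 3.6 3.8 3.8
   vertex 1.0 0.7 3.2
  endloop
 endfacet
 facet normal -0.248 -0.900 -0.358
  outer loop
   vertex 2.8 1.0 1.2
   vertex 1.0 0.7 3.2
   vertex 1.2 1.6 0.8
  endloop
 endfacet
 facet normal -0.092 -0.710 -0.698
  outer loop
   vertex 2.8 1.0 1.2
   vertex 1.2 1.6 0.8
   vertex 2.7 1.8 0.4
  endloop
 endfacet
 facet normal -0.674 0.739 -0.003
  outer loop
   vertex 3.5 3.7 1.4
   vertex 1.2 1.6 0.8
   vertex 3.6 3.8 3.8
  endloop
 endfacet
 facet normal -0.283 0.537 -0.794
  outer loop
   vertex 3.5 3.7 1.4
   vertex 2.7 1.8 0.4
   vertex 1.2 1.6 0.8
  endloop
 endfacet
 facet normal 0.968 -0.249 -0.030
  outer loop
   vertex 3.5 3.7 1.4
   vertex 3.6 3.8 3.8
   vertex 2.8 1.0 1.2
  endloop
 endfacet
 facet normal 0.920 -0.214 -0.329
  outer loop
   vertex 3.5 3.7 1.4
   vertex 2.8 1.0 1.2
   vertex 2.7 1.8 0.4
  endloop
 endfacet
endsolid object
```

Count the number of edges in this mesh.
12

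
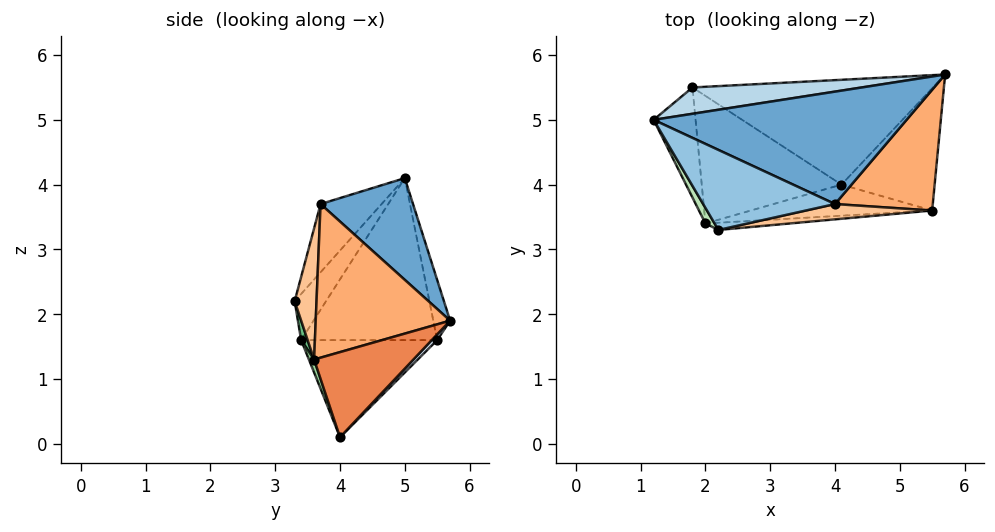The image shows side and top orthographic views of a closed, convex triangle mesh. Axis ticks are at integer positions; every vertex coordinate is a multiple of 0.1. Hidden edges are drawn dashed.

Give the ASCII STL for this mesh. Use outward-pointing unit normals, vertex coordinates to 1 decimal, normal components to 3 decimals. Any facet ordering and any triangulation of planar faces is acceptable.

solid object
 facet normal 0.331 0.460 0.824
  outer loop
   vertex 4.0 3.7 3.7
   vertex 5.7 5.7 1.9
   vertex 1.2 5.0 4.1
  endloop
 endfacet
 facet normal -0.285 -0.784 0.551
  outer loop
   vertex 4.0 3.7 3.7
   vertex 1.2 5.0 4.1
   vertex 2.2 3.3 2.2
  endloop
 endfacet
 facet normal -0.064 0.981 0.181
  outer loop
   vertex 1.8 5.5 1.6
   vertex 1.2 5.0 4.1
   vertex 5.7 5.7 1.9
  endloop
 endfacet
 facet normal 0.017 0.720 -0.694
  outer loop
   vertex 1.8 5.5 1.6
   vertex 5.7 5.7 1.9
   vertex 4.1 4.0 0.1
  endloop
 endfacet
 facet normal 0.667 0.145 -0.730
  outer loop
   vertex 5.5 3.6 1.3
   vertex 4.1 4.0 0.1
   vertex 5.7 5.7 1.9
  endloop
 endfacet
 facet normal 0.821 -0.228 0.523
  outer loop
   vertex 5.5 3.6 1.3
   vertex 5.7 5.7 1.9
   vertex 4.0 3.7 3.7
  endloop
 endfacet
 facet normal 0.122 -0.986 0.117
  outer loop
   vertex 5.5 3.6 1.3
   vertex 4.0 3.7 3.7
   vertex 2.2 3.3 2.2
  endloop
 endfacet
 facet normal -0.570 -0.054 -0.820
  outer loop
   vertex 2.0 3.4 1.6
   vertex 1.8 5.5 1.6
   vertex 4.1 4.0 0.1
  endloop
 endfacet
 facet normal 0.041 -0.983 -0.178
  outer loop
   vertex 2.0 3.4 1.6
   vertex 5.5 3.6 1.3
   vertex 2.2 3.3 2.2
  endloop
 endfacet
 facet normal 0.024 -0.940 -0.342
  outer loop
   vertex 2.0 3.4 1.6
   vertex 4.1 4.0 0.1
   vertex 5.5 3.6 1.3
  endloop
 endfacet
 facet normal -0.768 -0.622 0.152
  outer loop
   vertex 2.0 3.4 1.6
   vertex 2.2 3.3 2.2
   vertex 1.2 5.0 4.1
  endloop
 endfacet
 facet normal -0.964 -0.092 -0.250
  outer loop
   vertex 2.0 3.4 1.6
   vertex 1.2 5.0 4.1
   vertex 1.8 5.5 1.6
  endloop
 endfacet
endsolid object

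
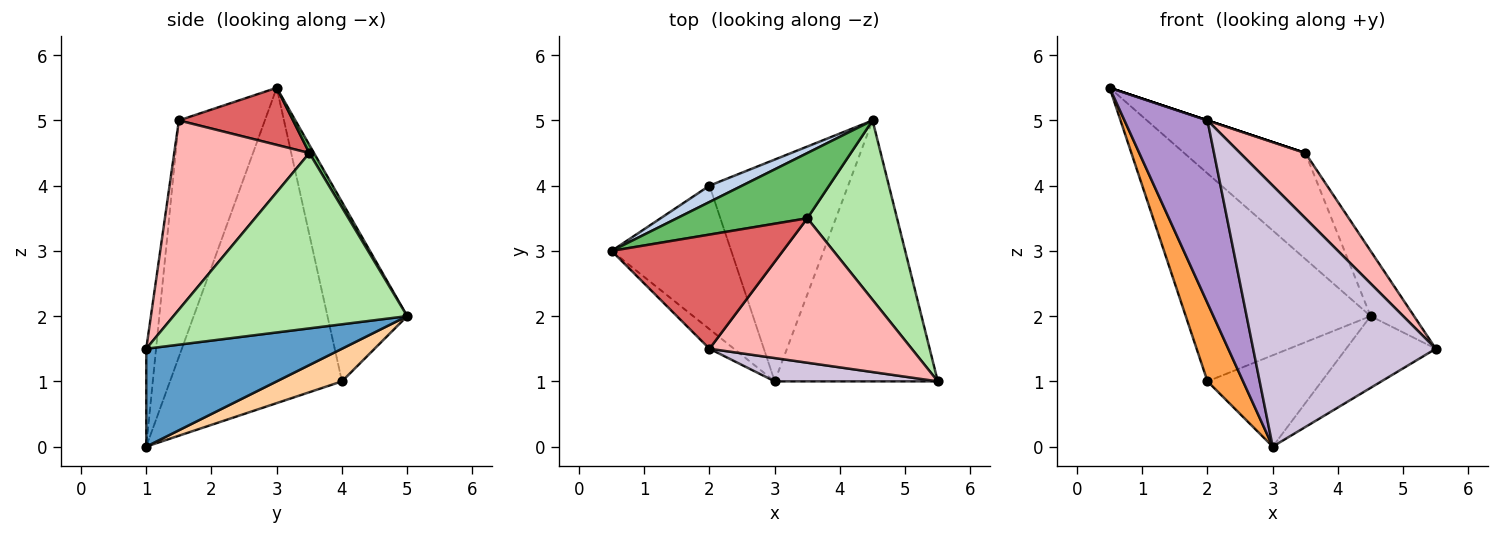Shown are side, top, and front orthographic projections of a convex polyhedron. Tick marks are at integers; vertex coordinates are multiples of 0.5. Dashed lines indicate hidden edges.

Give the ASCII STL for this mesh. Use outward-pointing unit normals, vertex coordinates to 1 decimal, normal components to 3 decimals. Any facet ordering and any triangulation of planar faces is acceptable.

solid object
 facet normal 0.501 0.230 -0.835
  outer loop
   vertex 3.0 1.0 0.0
   vertex 4.5 5.0 2.0
   vertex 5.5 1.0 1.5
  endloop
 endfacet
 facet normal -0.395 0.916 0.072
  outer loop
   vertex 2.0 4.0 1.0
   vertex 0.5 3.0 5.5
   vertex 4.5 5.0 2.0
  endloop
 endfacet
 facet normal -0.918 -0.190 -0.348
  outer loop
   vertex 2.0 4.0 1.0
   vertex 3.0 1.0 0.0
   vertex 0.5 3.0 5.5
  endloop
 endfacet
 facet normal 0.213 0.372 -0.904
  outer loop
   vertex 2.0 4.0 1.0
   vertex 4.5 5.0 2.0
   vertex 3.0 1.0 0.0
  endloop
 endfacet
 facet normal 0.033 0.851 0.524
  outer loop
   vertex 3.5 3.5 4.5
   vertex 4.5 5.0 2.0
   vertex 0.5 3.0 5.5
  endloop
 endfacet
 facet normal 0.878 0.163 0.449
  outer loop
   vertex 3.5 3.5 4.5
   vertex 5.5 1.0 1.5
   vertex 4.5 5.0 2.0
  endloop
 endfacet
 facet normal 0.316 0.000 0.949
  outer loop
   vertex 2.0 1.5 5.0
   vertex 3.5 3.5 4.5
   vertex 0.5 3.0 5.5
  endloop
 endfacet
 facet normal 0.649 -0.313 0.694
  outer loop
   vertex 2.0 1.5 5.0
   vertex 5.5 1.0 1.5
   vertex 3.5 3.5 4.5
  endloop
 endfacet
 facet normal -0.717 -0.693 -0.074
  outer loop
   vertex 2.0 1.5 5.0
   vertex 0.5 3.0 5.5
   vertex 3.0 1.0 0.0
  endloop
 endfacet
 facet normal -0.053 -0.995 0.089
  outer loop
   vertex 2.0 1.5 5.0
   vertex 3.0 1.0 0.0
   vertex 5.5 1.0 1.5
  endloop
 endfacet
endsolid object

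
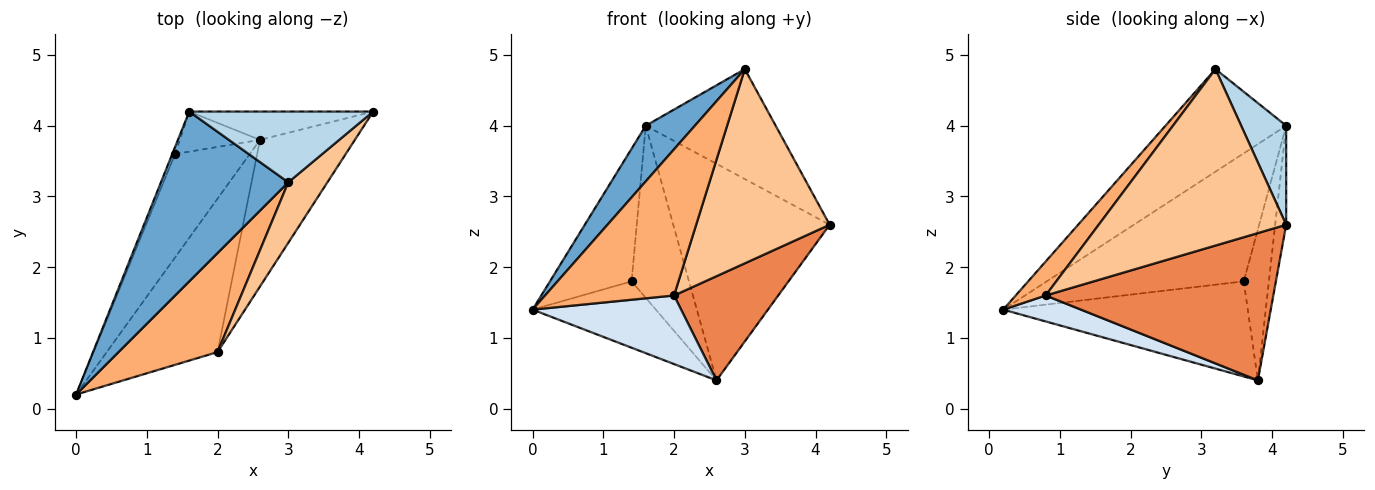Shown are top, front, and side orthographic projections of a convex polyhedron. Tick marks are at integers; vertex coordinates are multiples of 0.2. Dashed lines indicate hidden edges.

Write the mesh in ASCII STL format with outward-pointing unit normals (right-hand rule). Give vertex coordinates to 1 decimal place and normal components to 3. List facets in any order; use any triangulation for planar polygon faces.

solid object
 facet normal -0.608 -0.247 0.755
  outer loop
   vertex 1.6 4.2 4.0
   vertex 0.0 0.2 1.4
   vertex 3.0 3.2 4.8
  endloop
 endfacet
 facet normal -0.070 0.989 -0.129
  outer loop
   vertex 1.6 4.2 4.0
   vertex 4.2 4.2 2.6
   vertex 2.6 3.8 0.4
  endloop
 endfacet
 facet normal 0.280 0.807 0.520
  outer loop
   vertex 1.6 4.2 4.0
   vertex 3.0 3.2 4.8
   vertex 4.2 4.2 2.6
  endloop
 endfacet
 facet normal 0.209 -0.399 -0.893
  outer loop
   vertex 2.0 0.8 1.6
   vertex 0.0 0.2 1.4
   vertex 2.6 3.8 0.4
  endloop
 endfacet
 facet normal 0.785 -0.359 -0.505
  outer loop
   vertex 2.0 0.8 1.6
   vertex 2.6 3.8 0.4
   vertex 4.2 4.2 2.6
  endloop
 endfacet
 facet normal 0.189 -0.813 0.551
  outer loop
   vertex 2.0 0.8 1.6
   vertex 3.0 3.2 4.8
   vertex 0.0 0.2 1.4
  endloop
 endfacet
 facet normal 0.802 -0.571 0.178
  outer loop
   vertex 2.0 0.8 1.6
   vertex 4.2 4.2 2.6
   vertex 3.0 3.2 4.8
  endloop
 endfacet
 facet normal -0.731 0.369 -0.574
  outer loop
   vertex 1.4 3.6 1.8
   vertex 2.6 3.8 0.4
   vertex 0.0 0.2 1.4
  endloop
 endfacet
 facet normal -0.924 0.383 -0.020
  outer loop
   vertex 1.4 3.6 1.8
   vertex 0.0 0.2 1.4
   vertex 1.6 4.2 4.0
  endloop
 endfacet
 facet normal -0.393 0.896 -0.209
  outer loop
   vertex 1.4 3.6 1.8
   vertex 1.6 4.2 4.0
   vertex 2.6 3.8 0.4
  endloop
 endfacet
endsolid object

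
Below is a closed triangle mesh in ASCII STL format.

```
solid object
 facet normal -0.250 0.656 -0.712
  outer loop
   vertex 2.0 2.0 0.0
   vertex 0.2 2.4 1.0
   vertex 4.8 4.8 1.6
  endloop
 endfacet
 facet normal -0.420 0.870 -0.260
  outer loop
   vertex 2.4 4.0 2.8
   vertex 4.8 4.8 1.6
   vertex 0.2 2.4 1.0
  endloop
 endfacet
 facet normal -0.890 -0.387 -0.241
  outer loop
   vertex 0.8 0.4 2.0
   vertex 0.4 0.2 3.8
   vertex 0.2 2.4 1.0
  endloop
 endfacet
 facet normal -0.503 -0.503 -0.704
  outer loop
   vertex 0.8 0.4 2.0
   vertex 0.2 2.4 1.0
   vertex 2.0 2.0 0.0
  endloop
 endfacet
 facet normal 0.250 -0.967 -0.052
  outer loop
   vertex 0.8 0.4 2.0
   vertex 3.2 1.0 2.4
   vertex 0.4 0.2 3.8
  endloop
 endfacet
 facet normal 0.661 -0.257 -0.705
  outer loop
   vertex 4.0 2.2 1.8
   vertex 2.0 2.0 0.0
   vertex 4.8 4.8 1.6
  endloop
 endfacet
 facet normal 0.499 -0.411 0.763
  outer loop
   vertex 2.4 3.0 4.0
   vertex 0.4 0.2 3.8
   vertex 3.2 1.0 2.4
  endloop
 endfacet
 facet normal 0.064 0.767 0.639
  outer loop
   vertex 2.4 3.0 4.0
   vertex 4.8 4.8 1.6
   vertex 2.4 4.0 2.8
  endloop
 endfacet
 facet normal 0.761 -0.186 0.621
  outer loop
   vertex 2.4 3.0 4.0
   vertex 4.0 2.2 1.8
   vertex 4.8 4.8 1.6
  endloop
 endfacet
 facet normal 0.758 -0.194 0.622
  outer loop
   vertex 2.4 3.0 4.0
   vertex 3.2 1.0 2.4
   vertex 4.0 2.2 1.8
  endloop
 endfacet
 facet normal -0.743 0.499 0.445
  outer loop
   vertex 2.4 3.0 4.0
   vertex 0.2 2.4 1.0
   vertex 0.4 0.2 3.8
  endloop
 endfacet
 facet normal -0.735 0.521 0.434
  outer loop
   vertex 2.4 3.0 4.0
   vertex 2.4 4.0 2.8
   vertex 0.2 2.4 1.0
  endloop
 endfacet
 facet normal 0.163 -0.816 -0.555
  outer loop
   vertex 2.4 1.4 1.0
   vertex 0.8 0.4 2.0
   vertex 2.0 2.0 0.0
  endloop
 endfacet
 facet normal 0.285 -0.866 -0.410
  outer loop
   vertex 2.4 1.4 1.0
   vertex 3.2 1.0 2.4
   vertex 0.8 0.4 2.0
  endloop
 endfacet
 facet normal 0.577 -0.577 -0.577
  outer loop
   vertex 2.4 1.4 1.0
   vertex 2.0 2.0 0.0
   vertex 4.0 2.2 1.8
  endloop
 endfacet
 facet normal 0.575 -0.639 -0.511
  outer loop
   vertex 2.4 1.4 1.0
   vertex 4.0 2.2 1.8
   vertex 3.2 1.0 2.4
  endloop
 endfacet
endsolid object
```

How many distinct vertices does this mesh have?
10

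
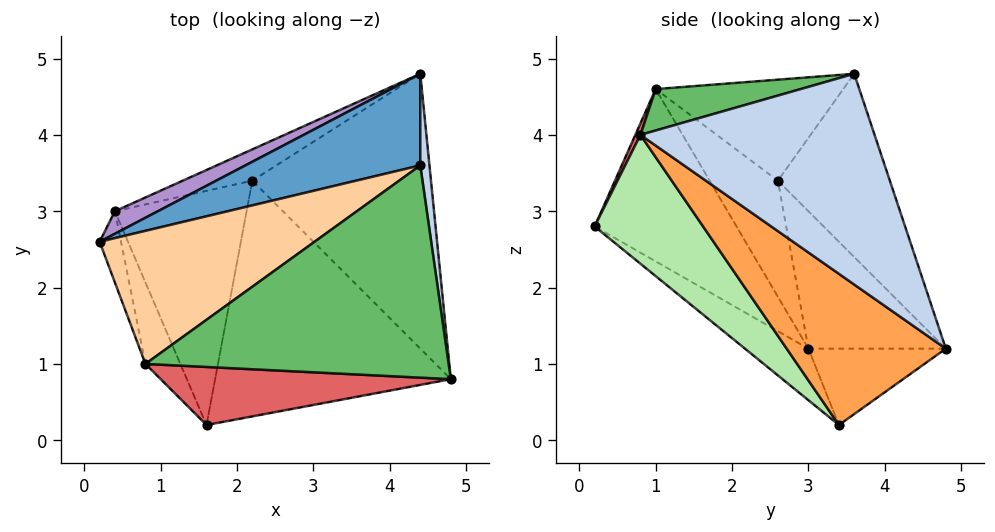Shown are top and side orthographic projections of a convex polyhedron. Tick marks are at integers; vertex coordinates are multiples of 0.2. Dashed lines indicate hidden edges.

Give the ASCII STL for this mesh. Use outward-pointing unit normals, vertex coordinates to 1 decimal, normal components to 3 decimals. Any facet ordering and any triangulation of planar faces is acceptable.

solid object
 facet normal -0.314 0.901 0.300
  outer loop
   vertex 4.4 3.6 4.8
   vertex 4.4 4.8 1.2
   vertex 0.2 2.6 3.4
  endloop
 endfacet
 facet normal 0.991 0.129 0.043
  outer loop
   vertex 4.4 3.6 4.8
   vertex 4.8 0.8 4.0
   vertex 4.4 4.8 1.2
  endloop
 endfacet
 facet normal 0.585 -0.425 -0.691
  outer loop
   vertex 2.2 3.4 0.2
   vertex 4.4 4.8 1.2
   vertex 4.8 0.8 4.0
  endloop
 endfacet
 facet normal -0.377 0.461 0.803
  outer loop
   vertex 0.8 1.0 4.6
   vertex 4.4 3.6 4.8
   vertex 0.2 2.6 3.4
  endloop
 endfacet
 facet normal 0.131 -0.255 0.958
  outer loop
   vertex 0.8 1.0 4.6
   vertex 4.8 0.8 4.0
   vertex 4.4 3.6 4.8
  endloop
 endfacet
 facet normal 0.374 -0.626 -0.684
  outer loop
   vertex 1.6 0.2 2.8
   vertex 2.2 3.4 0.2
   vertex 4.8 0.8 4.0
  endloop
 endfacet
 facet normal 0.016 -0.911 0.412
  outer loop
   vertex 1.6 0.2 2.8
   vertex 4.8 0.8 4.0
   vertex 0.8 1.0 4.6
  endloop
 endfacet
 facet normal -0.300 -0.567 -0.767
  outer loop
   vertex 0.4 3.0 1.2
   vertex 2.2 3.4 0.2
   vertex 1.6 0.2 2.8
  endloop
 endfacet
 facet normal -0.407 0.904 0.127
  outer loop
   vertex 0.4 3.0 1.2
   vertex 0.2 2.6 3.4
   vertex 4.4 4.8 1.2
  endloop
 endfacet
 facet normal -0.384 0.854 -0.350
  outer loop
   vertex 0.4 3.0 1.2
   vertex 4.4 4.8 1.2
   vertex 2.2 3.4 0.2
  endloop
 endfacet
 facet normal -0.878 -0.451 -0.162
  outer loop
   vertex 0.4 3.0 1.2
   vertex 0.8 1.0 4.6
   vertex 0.2 2.6 3.4
  endloop
 endfacet
 facet normal -0.865 -0.471 -0.175
  outer loop
   vertex 0.4 3.0 1.2
   vertex 1.6 0.2 2.8
   vertex 0.8 1.0 4.6
  endloop
 endfacet
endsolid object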